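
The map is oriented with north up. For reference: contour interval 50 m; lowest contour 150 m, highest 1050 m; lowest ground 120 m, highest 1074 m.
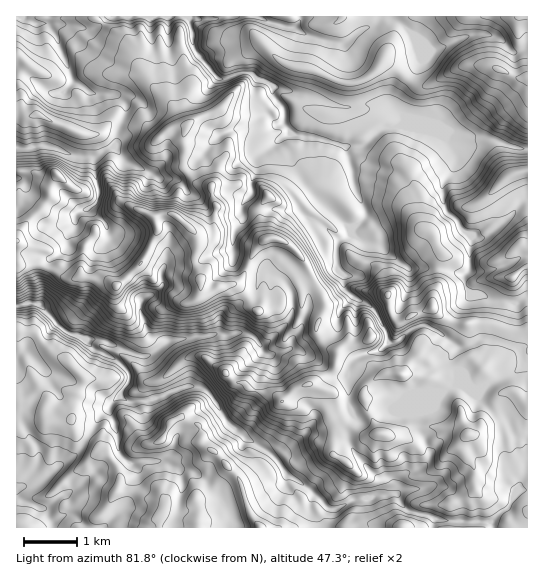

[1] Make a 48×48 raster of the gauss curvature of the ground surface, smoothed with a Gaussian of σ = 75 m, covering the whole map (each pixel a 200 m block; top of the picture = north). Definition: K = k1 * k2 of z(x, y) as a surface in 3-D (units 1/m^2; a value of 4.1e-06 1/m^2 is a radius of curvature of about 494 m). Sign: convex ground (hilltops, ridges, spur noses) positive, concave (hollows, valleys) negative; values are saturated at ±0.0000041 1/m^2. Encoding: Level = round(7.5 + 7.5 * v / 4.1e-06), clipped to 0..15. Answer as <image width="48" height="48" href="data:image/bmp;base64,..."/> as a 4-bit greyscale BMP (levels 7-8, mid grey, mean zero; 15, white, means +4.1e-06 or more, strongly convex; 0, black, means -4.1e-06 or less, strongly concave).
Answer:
<image width="48" height="48" href="data:image/bmp;base64,Qk32BAAAAAAAAHYAAAAoAAAAMAAAADAAAAABAAQAAAAAAIAEAAATCwAAEwsAABAAAAAAAAAAAAAAABEREQAiIiIAMzMzAERERABVVVUAZmZmAHd3dwCIiIgAmZmZAKqqqgC7u7sAzMzMAN3d3QDu7u4A////AJh3eHeHeIeHiHeIqWh3dJh3a9d6SWeYh4eIiHh4iHh3d3eHaIeHeoh3d2Rol4h2eHaHd4h4h3iGmHh3eHeHdld5d3l3poiHeIeIiIeJZ3mHiHiIh3iIiHd4eYaYd3d4iHiId3eId4iHd3d4d3l3d2imeHiJd3h4iHh3h4h3mXd4d4l3eXh3aIuFh3h3h3d3d3eHiHh2V3eIh3aHh2d3jIh4eXhoh3eIeIeHh3mViKpneKiId3iIeXZ3d3h3iHeIh4eHd1eHd3pnd2h5d3hnd3d6uHd3eKl3eHeXiHeKZpaXeImYh3d3d3eHl3d3d4l3d3eHiYd3t2ipZ3Rod4d3d3iFiIiIiHhnd4eHh3eldpiK+Kh4h+p3d3eHiIiIeoh3iHeHiHd6VndmYUd5NJZ4eXaneHh3dnh4h4d4h3eZSamIu4h7VneLiIh2d3d3d3d3h3eIh4ecNnaHl29YeKd4ZIh3ibZ4d3h3eId4iGeFZ6iFKAt3iJdpdod2eGeHd4iHiHiImneHZnd4fXhomXZ5eJdSmGeHeId3eIdYd9iHZXimZYmGaIl3VnZ/iKmHiHh3eJh3RpeIhleHdomYZWd5l4ePB2R4eId3d4yWeGeJpVl3d3h4t4Z3h3bHXZeVJKeId3SGd4h2gXdNqIll+Id3eSdyY3Weapd3lzv4ZpiEf8i6m2ZTd4eHiWrH+UeaeZiGZ4iYiWWfaaFnd2eXh3d3aGE2/0eJdleHiMZUnGV3NWR3m2Z1iHd2WsnkVYh2aIaJ9dQ1aYeIaomIV4jEeHh3e3hkdplTZ4h3dWeFiEmYh3eIZlimaZiIZ3p3lGd4mgiHh6aIiIiIiEeIeId4aXiXd1eYuIh3eJiHmLiHeGl4mkiIiJlGv7l3d3h3iJmIeZl4iWaHeHhHmWh3l3h5VnZ4eHd3d4mZZnd3dpaHeKY4iVbZZTeYVUaYd3l4d3eHSJh3dodod4SOh3dnp6l3aJZ3iIh3d3d3TId3d4iIefSMeql0qDh4n4aHd3iHd3d4Z3Z3iFd4hIBndYyGZ/WJB2h3iHd3eHd4eZh5iOZPp3V6pHiHZ1V4l3eHeId3d4h4iIiKpohmaYs2l3aHeHdpl3eIiId3iIh3iId3eGhWd3ZYWMiGd3mZh3iHh4iHiId3iIhlhneZiZmIh6loeJdneHh4d3d3d3d3iIh3d4hniXd2dmiJmIZod4eIiIeHd3d4h3d4enl1d3h3eIholHh3h4eIiIeIiId4h3d4eXiJh3iIh4dnd3l4eHiId3d3iHd4iHd3eIaal4h4iHeHdnrWeGd3d2Z3iHiImIh3d2eIZ3eId3eHh1rLhrV4iJmIh3h1iHd3eEeIdpiHd3eImaYwt4iHd3dodmd1eHiISHh4d4h3iHeHZn53aIiIiIiHh3iYi4mpd7d3eHd3h3d3eWd3aHeHd3iImHiIeIiHh3eHeId4iHh2iJh3mHd3d3d3iHeIZnd3Z3d3d4h5e0tPSKhpuHiHiHd3d3iId4iZeJiHd5pXsdTApVajaHh4iId3d3d3eZdXmA=="/>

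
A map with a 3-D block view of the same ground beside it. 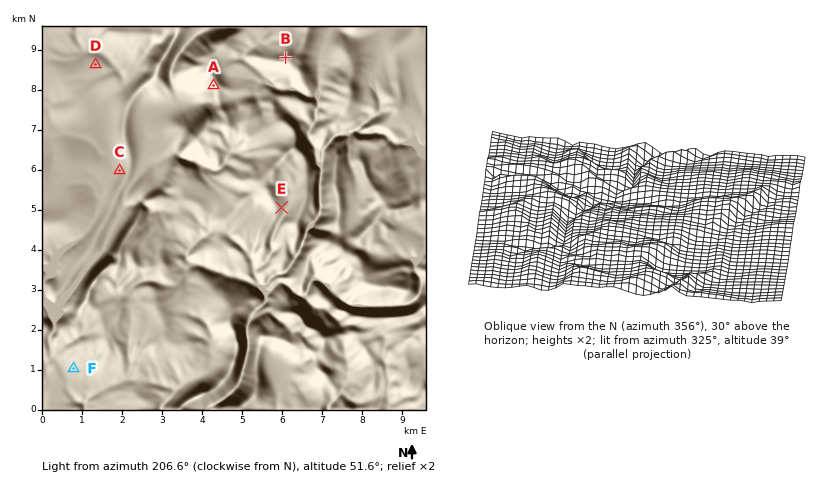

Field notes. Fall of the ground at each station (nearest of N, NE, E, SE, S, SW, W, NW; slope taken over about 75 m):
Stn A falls SW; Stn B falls NW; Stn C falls W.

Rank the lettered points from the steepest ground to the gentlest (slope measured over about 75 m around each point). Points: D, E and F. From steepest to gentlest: E F D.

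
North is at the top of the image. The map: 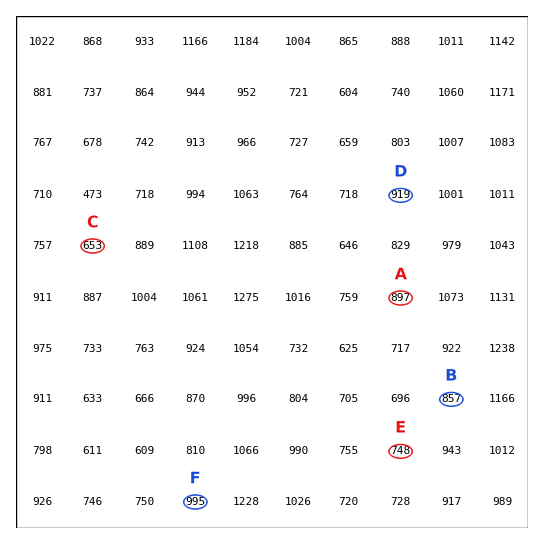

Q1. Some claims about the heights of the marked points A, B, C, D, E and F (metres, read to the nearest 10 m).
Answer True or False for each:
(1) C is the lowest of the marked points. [True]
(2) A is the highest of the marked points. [False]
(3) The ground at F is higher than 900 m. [True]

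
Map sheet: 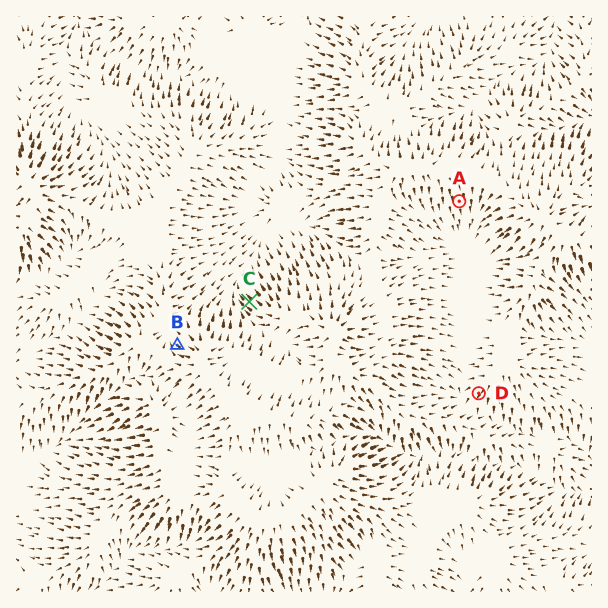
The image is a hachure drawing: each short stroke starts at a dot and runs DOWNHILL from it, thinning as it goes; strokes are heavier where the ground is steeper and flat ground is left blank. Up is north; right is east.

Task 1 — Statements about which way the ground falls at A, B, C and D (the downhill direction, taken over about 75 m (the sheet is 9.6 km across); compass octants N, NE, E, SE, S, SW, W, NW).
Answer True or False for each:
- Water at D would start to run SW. True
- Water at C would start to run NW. True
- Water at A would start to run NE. False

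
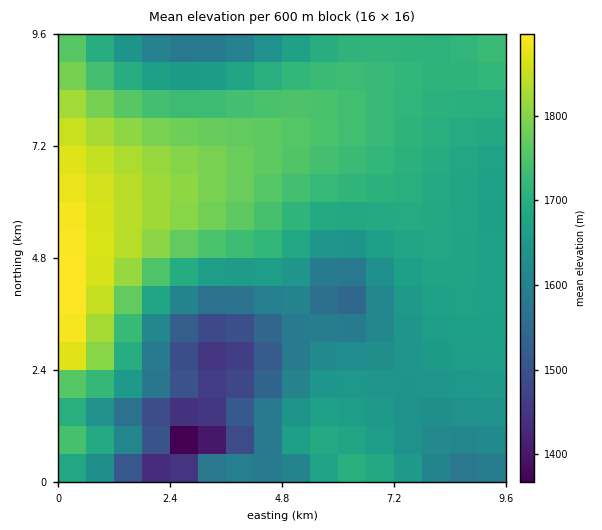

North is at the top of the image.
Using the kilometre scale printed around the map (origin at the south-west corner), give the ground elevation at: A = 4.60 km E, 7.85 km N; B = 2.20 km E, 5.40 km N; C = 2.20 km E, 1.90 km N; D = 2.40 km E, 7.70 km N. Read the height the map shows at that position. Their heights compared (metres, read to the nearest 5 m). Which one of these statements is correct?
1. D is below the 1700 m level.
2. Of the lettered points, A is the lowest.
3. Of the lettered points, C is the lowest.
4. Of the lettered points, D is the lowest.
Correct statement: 3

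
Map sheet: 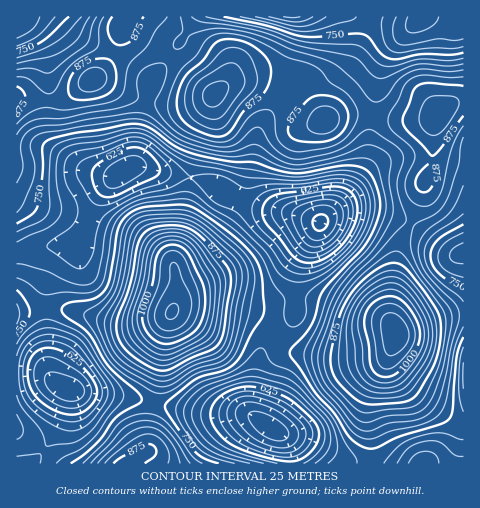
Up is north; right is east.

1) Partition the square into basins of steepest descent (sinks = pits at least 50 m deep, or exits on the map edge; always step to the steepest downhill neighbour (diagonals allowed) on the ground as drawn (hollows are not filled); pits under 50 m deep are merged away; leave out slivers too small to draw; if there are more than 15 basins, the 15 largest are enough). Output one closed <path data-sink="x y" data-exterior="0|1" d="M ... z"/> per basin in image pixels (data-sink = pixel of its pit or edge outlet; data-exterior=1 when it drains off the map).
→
<path data-sink="321 222" data-exterior="0" d="M123 24l-7 24-6 12-15 19 31 15 35 10 26 0 26-8-4 24-7 16-11 36-9 56-8 30 2 18 0 25-2 7 16-2 62 10 15 9 20 23 8 4 35 5 48-1 7-3 7-6 4-10-6-18 0-17 8-51 24-56 1-10 9-28 0-20 7 15 12 5 13 1 0-56-9 0-18 14-13 4-32 0-25-5-24 0-18 6-14-36-3-7-6-4-22-3-25 2-26 9-15 12-12-8-24-23-48-31z"/><path data-sink="120 173" data-exterior="0" d="M96 79l-7 2-27 19-46-1 0 213 46-3 58 14 14 0 31-6 7-5 4-11-2-43 8-30 9-56 11-36 7-16 4-24-26 8-26 0-35-10z"/><path data-sink="271 428" data-exterior="0" d="M190 306l-16 3-5 9-5 19-4 45-10 38-1 28-18 16 241-1 0-18-5-26 0-13 6-21 16-30 2-8-8 7-26 3-27 0-35-5-8-4-20-23-15-9z"/><path data-sink="69 390" data-exterior="0" d="M62 309l-21 0-25 4 0 150 114 1 19-16 1-28 10-38 4-45 6-22-27 7-23 1z"/><path data-sink="292 17" data-exterior="1" d="M370 16l-245 0-2 10 7 6 48 31 24 23 12 8 15-12 26-9 25-2 22 3 6 4 3 7 14 36 6-31 3-7 18-20 15-31z"/><path data-sink="423 463" data-exterior="1" d="M463 315l-26 3-28 10-13 6-7 21-16 30-5 14-1 20 4 15 1 30 92-1z"/><path data-sink="421 17" data-exterior="1" d="M463 16l-92 0-4 16-15 31-18 20-3 7-6 30 18-5 24 0 25 5 32 0 13-4 18-14 8-1z"/><path data-sink="463 252" data-exterior="1" d="M433 136l-1 21-9 28-1 10-6 16-16 32-4 14-6 45 0 17 7 14 40-15 27-4 0-155-18-3-7-4-4-6z"/><path data-sink="17 25" data-exterior="1" d="M124 16l-107 0-1 82 41 3 12-5 23-16 14-13 10-19 8-27z"/>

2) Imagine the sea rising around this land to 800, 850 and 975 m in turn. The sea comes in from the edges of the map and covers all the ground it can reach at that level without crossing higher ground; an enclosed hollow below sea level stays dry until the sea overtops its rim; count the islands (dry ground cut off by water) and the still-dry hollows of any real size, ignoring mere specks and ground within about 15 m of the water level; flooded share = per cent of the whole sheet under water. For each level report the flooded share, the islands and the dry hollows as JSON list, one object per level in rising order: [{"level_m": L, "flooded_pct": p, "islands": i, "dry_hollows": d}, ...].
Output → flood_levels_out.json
[{"level_m": 800, "flooded_pct": 54, "islands": 1, "dry_hollows": 0}, {"level_m": 850, "flooded_pct": 72, "islands": 3, "dry_hollows": 0}, {"level_m": 975, "flooded_pct": 95, "islands": 2, "dry_hollows": 0}]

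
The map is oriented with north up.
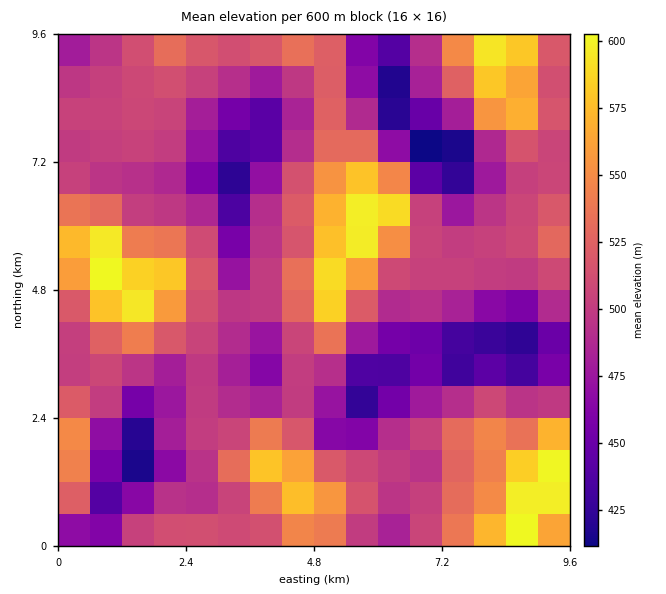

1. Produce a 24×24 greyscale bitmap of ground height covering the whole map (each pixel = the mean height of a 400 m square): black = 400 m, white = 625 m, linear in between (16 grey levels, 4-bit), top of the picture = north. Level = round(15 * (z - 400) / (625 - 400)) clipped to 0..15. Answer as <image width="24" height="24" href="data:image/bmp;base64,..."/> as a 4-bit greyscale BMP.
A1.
<image width="24" height="24" href="data:image/bmp;base64,Qk2WAQAAAAAAAHYAAAAoAAAAGAAAABgAAAABAAQAAAAAACABAAATCwAAEwsAABAAAAAAAAAAAAAAABEREQAiIiIAMzMzAERERABVVVUAZmZmAHd3dwCIiIgAmZmZAKqqqgC7u7sAzMzMAN3d3QDu7u4A////AFNXeIh3mqhlaJre2XM2d3d3m6h2aJm97KYjZmaKzLl3Z5it7bcxNWesy5h3Zoms7bcxJnebyGZnd5qqzbhBNnd4l0NFd4mYm4hjNndmd1MTVmiHd3h2RWZUZ2MSRDVkRXd3ZnZUV3UiNCIiJGeJh3dUV5dDMyEhJHm8uHdmaLplVUMyNYrd24dnett2Z2ZUZp3t3JZWetyXd3d2d73cq5ZGec3Jd3d3eL3ZiYU2eL3bl3d3iZqXd3QmeL3dplZ3iId2ZlIlebzdlDVneHZmZkIUaKvKURNnd2d3dlMiR4qXIAJnd3d3d2MzRohjEiWah3d3d2VDNohBJGnMp3d3d3dlV4hBNorMl2Z3iHd3d4cxNovbl1V3iYiImpZDR6zdtw=="/>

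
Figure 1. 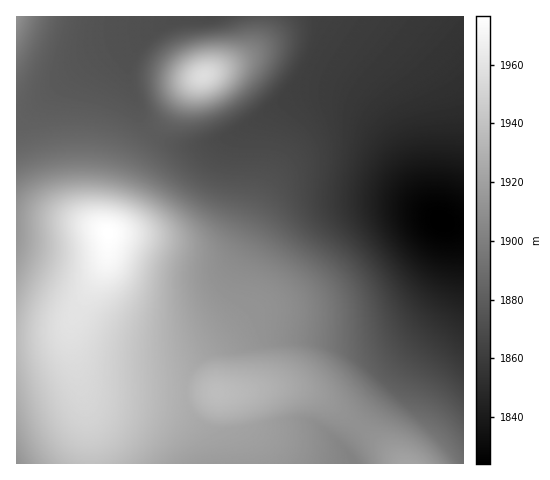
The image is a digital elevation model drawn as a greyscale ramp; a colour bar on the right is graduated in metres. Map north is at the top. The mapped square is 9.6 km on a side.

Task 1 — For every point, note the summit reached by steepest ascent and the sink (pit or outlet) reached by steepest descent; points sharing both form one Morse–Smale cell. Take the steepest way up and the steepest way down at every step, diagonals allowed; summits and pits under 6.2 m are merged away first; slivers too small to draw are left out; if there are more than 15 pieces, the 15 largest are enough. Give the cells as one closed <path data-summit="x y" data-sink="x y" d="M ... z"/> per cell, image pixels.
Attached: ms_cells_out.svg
<path data-summit="109 232" data-sink="441 221" d="M330 93l-24 0-13 3-55 36-31 12-17 3-12-1-18-8-7-5-5 5-11 15-10 23-8 31-11 25 0 20-2 10-26 43-9 22 0 14 6 28 5 14 5 4 15 5 18 1 65 0 3-17 7-12 48-38 13-7 15-1 58 11 29 0 31-7 21-12 13-12 9-13 10-20 4-21-1-17-18-23-23-46-19-32-17-17-11-7z"/><path data-summit="203 76" data-sink="441 221" d="M463 16l-201 0-3 20-6 12-19 15-39 17-16 17-25 36 19 11 15 3 13-1 17-5 20-9 55-36 13-3 24 0 14 3 24 13 17 17 13 19 33 66 13 11 19 3z"/><path data-summit="109 232" data-sink="213 17" d="M143 39l-30 9-19 10-60 50-18 9 1 222 35-2 14-6 40-69 2-10 0-20 7-15 12-41 10-23 16-20-13-17-12-35 2-22z"/><path data-summit="217 393" data-sink="441 221" d="M445 224l1 20-6 27-17 27-20 17-25 10-20 4-29 0-58-11-15 1-13 7-48 38-9 15-1 13 56 1 25-5 26 0 27 10 41 28 26-33 16-24 35-41 17-26 6-24 0-22-3-15-5-10z"/><path data-summit="407 463" data-sink="441 221" d="M446 222l-2 1 8 8 5 10 3 15 0 22-6 24-17 26-35 41-16 24-27 33 22 17 21 21 62-1 0-236z"/><path data-summit="217 393" data-sink="353 459" d="M292 388l-26 0-25 5-55 0-1 5 7 18 19 23 6 25 137 0 0-3-10-14 15-21-40-28z"/><path data-summit="109 232" data-sink="17 463" d="M71 323l-5 8-14 6-36 3 1 124 73-1-2-39-16-75z"/><path data-summit="203 76" data-sink="213 17" d="M260 16l-74 0-27 10-16 13-13 20-2 22 12 35 13 17 11-13 15-23 16-17 39-17 19-15 7-16z"/><path data-summit="109 232" data-sink="353 459" d="M80 376l8 48 2 40 127-1-6-24-19-23-7-23-83-1-15-5z"/><path data-summit="17 17" data-sink="213 17" d="M185 16l-168 0-1 100 13-4 46-40 24-18 14-6 27-8 19-14z"/><path data-summit="407 463" data-sink="353 459" d="M360 427l-16 20 11 17 46-1-20-20z"/>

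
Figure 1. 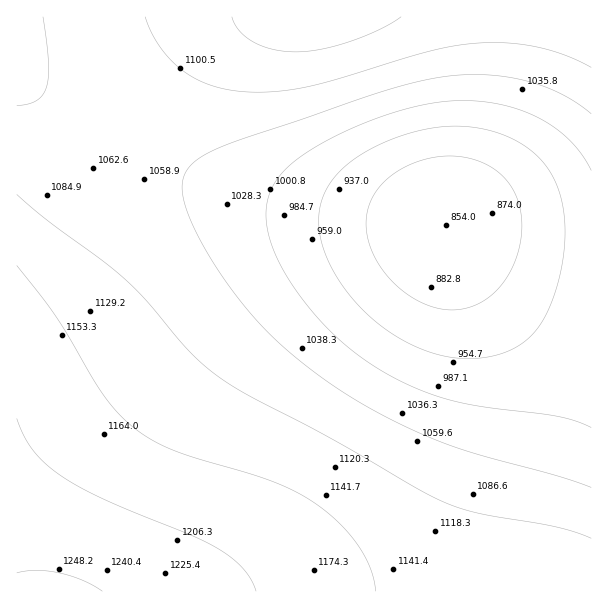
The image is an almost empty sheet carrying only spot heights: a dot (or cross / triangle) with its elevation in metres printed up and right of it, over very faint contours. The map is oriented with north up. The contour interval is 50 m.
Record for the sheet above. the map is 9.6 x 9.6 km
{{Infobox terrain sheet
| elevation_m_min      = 850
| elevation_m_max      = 1260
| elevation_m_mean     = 1070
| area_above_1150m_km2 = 16.5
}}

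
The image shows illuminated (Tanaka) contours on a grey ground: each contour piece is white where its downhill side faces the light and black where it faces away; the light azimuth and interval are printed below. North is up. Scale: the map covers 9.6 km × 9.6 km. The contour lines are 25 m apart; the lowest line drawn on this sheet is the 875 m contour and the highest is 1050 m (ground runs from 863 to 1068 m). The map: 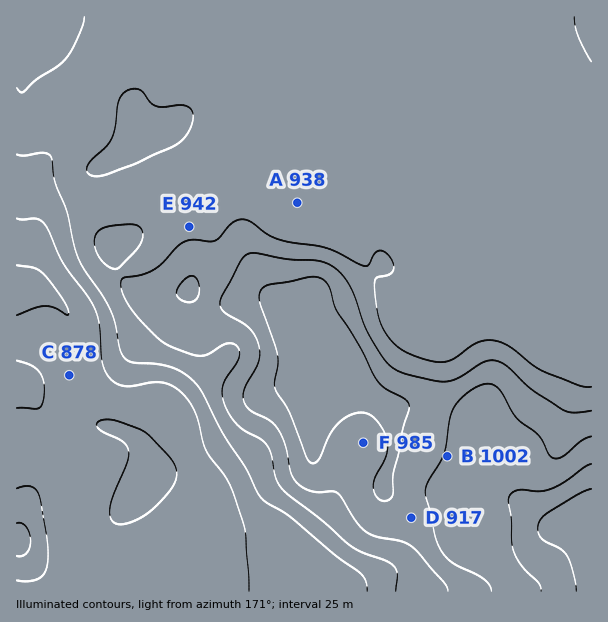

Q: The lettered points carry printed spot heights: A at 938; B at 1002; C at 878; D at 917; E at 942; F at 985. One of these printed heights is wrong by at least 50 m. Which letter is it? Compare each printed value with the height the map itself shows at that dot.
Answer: D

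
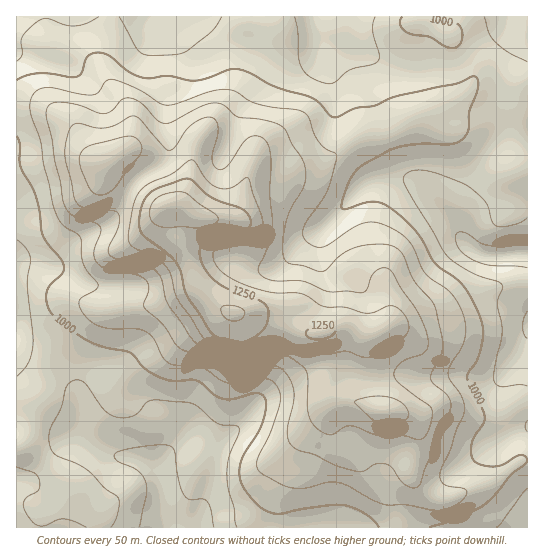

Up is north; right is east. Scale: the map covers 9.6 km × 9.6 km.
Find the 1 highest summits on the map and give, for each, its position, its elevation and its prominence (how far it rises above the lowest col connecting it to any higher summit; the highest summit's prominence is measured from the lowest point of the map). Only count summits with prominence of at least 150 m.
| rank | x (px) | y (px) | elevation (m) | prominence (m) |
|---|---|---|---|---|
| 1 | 167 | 206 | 1331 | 477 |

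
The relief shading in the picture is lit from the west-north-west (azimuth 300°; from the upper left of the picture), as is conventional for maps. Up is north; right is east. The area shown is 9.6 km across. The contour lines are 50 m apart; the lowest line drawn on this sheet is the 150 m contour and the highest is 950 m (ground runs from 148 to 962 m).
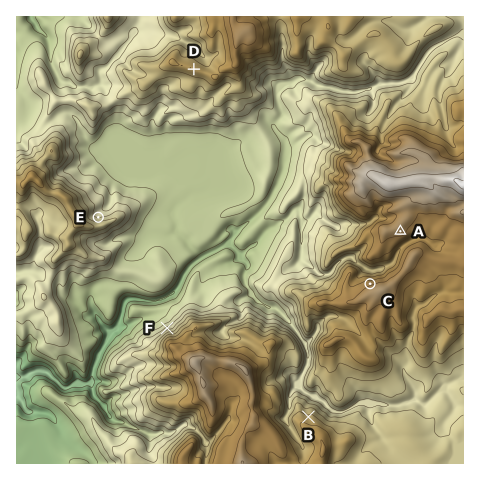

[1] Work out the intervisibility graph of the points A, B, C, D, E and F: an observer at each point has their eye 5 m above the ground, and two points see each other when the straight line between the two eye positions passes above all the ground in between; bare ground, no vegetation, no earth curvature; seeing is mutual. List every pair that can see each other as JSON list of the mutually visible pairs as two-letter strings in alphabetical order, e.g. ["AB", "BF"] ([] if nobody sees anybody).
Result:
["AC", "BD", "CD", "DE", "DF"]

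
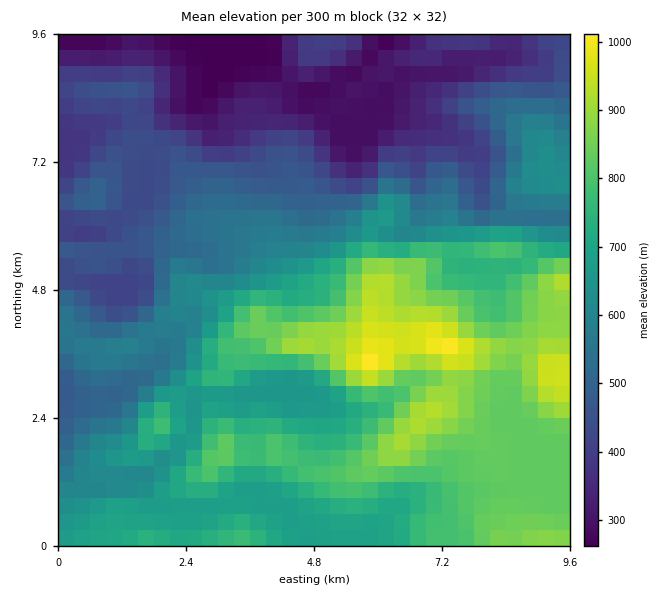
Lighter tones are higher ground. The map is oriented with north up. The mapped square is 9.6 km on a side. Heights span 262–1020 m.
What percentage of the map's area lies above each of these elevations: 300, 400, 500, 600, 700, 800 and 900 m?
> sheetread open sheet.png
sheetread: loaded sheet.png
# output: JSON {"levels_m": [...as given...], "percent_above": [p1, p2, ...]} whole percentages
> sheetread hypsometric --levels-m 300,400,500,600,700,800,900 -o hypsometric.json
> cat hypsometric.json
{"levels_m": [300, 400, 500, 600, 700, 800, 900], "percent_above": [94, 82, 66, 52, 37, 22, 6]}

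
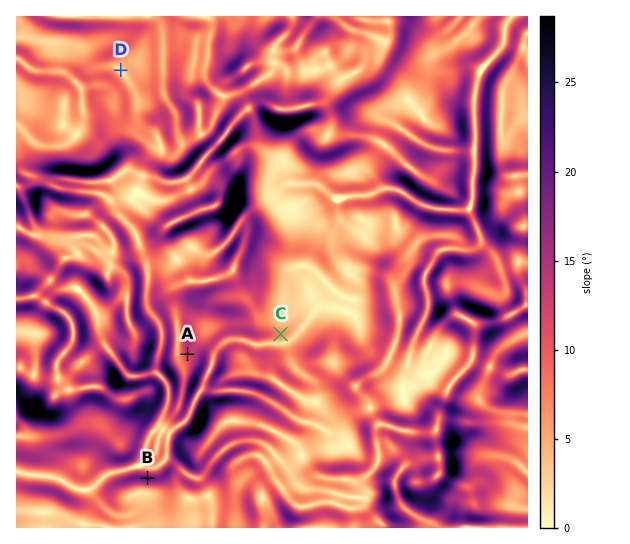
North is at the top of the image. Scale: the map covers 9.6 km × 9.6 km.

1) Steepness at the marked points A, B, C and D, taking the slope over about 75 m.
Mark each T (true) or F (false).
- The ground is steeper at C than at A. F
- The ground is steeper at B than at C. T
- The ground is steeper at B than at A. T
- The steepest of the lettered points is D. F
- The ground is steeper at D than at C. F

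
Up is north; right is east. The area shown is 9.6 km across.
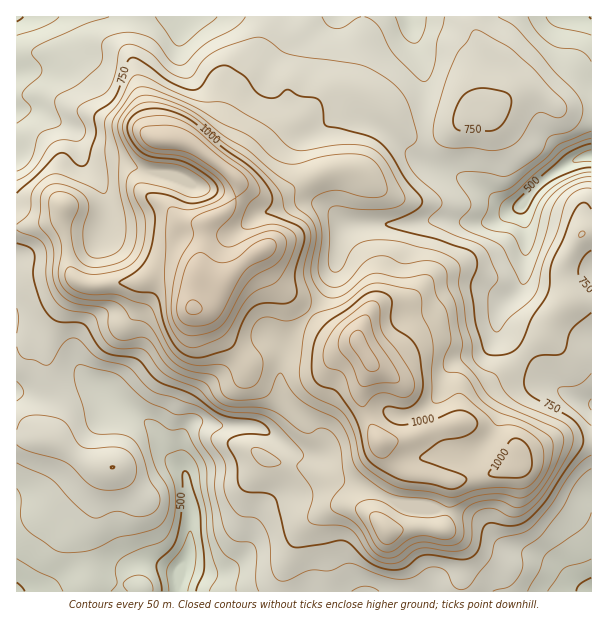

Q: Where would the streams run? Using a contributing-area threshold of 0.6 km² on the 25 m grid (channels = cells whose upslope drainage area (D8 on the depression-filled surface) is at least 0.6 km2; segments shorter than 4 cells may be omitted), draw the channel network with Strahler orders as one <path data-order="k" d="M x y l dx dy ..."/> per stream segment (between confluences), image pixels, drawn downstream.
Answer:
<path data-order="1" d="M35 591l-18 0"/><path data-order="1" d="M533 591l58 0"/><path data-order="1" d="M354 581l5 10 7 0"/><path data-order="3" d="M177 579l0 12"/><path data-order="3" d="M177 575l0 4"/><path data-order="1" d="M138 563l17 0"/><path data-order="2" d="M155 563l3 0 4 3 3 0 2 1 6 2 4 6"/><path data-order="1" d="M135 561l18 0 2 2"/><path data-order="1" d="M17 560l0 31"/><path data-order="1" d="M495 534l14 14 9 1 1 2 6 0 2 1 7 2 14 7 27 27 16 2"/><path data-order="1" d="M399 500l-3 0-1-2-8 0-15-7-3 0-6-3-6 0-1-2-11-1-1-2-23 0-13 8-3 0-2 1-7 0-2 2-9 1-10 6-20 20-1 3 0 9-2 1 0 5-1 1-2 6-3 3 0 2-19 19-41 0-9 9"/><path data-order="1" d="M591 495l0 95"/><path data-order="1" d="M17 494l0 7"/><path data-order="3" d="M183 468l2 3 0 5 1 1 0 8 2 1 0 11 1 1 0 9 2 2 0 34-2 2 0 7-3 5 0 3-1 3-8 7 0 5"/><path data-order="2" d="M317 455l-20 0-15-12-1 0-12-11-9-4"/><path data-order="1" d="M471 453l6-3 15-15 6-12 3-12 23-22 34 0 3 3 11 6 3 0 6 3 4 0 2 1 4 0 0 3"/><path data-order="1" d="M321 437l0 13-4 5"/><path data-order="3" d="M183 434l0 34"/><path data-order="3" d="M260 428l-5 0-1-2-38 0-1-1-6 0-2-2-13 0-11 11"/><path data-order="1" d="M188 425l-3 3-2 6"/><path data-order="1" d="M399 417l12-1 12-6 17-17 4-18 3-3 0-1 12-12 17 0 19-20 0-16 2-2 0-4 6-11 18-18 0-1"/><path data-order="2" d="M114 399l5 5 1 0 3 3 2 0 3 3 10 6 5 4 1 0 14 14 0 3 6 12 19 19"/><path data-order="1" d="M140 353l0 1-30 30 0 11 4 4"/><path data-order="2" d="M282 351l0 15-1 2 0 27 1 1 0 12-19 20-3 0"/><path data-order="1" d="M77 339l0 24 1 3 29 29 1 0 5 4 1 0"/><path data-order="1" d="M272 339l10 11"/><path data-order="1" d="M275 339l6 6 1 5"/><path data-order="1" d="M432 309l20-19 34 0 11 7 13 0 11-10"/><path data-order="2" d="M521 287l1-2 0-4 2-2 0-24 1-1 0-35-1-1 0-9 4-6 0-3 3-6"/><path data-order="1" d="M335 263l1-2 0-6 2-1 0-6 1-2 2-9 3-6 6-6"/><path data-order="1" d="M117 240l-12-12 0-4"/><path data-order="1" d="M104 228l0-3 1-1"/><path data-order="1" d="M242 227l15-12 3 0 6-3 15-2 1-1 3 0 6-3 5 0 1-2 24 0 3 2 18 18 6 0 2 1"/><path data-order="2" d="M350 225l7 0 2-1 60 0 1-2 9 0 2-1 64 0 9-8 6-3 8-1 0-2 13-13"/><path data-order="2" d="M105 224l0-5 2-1 0-18-2-2-1-9-3-3 0-1-15-15-3-6 0-5-2-3"/><path data-order="3" d="M533 191l12-12 1 0 5-5 9-4 7-6 9-5 8-1 1-2 6 0"/><path data-order="1" d="M174 171l-28 0-2-1-9-2-1-1-42 0-11-11"/><path data-order="2" d="M81 156l0-4-1-2 0-9-2-1 0-3-10-11-6-1-9-5-3-3-11-6-22 0"/><path data-order="1" d="M308 134l12-6 21-21 12 0 15 15 18 9 27 27 13 7 3 0 5 3 3 0 1 2 3 0 2 1 12 3 9 5 3 3 15 7 15 15 3 2 18 0 15-15"/><path data-order="1" d="M425 77l-2-15-1-2 0-3-2-1 0-3-1-2 0-3-3-6 0-4-2-2 0-4-1-2 0-6-2-1 0-6-1 0"/><path data-order="1" d="M267 71l3-8 47-46 22 0"/><path data-order="1" d="M41 66l-2 2-6 0-1 1-5 0-1 2-9 0 0 3"/><path data-order="1" d="M182 57l0-40"/><path data-order="1" d="M177 44l0-5 2-1 0-12 1-2 0-7 2 0"/><path data-order="1" d="M57 17l-40 0"/><path data-order="1" d="M198 17l-16 0"/><path data-order="1" d="M546 17l45 0"/>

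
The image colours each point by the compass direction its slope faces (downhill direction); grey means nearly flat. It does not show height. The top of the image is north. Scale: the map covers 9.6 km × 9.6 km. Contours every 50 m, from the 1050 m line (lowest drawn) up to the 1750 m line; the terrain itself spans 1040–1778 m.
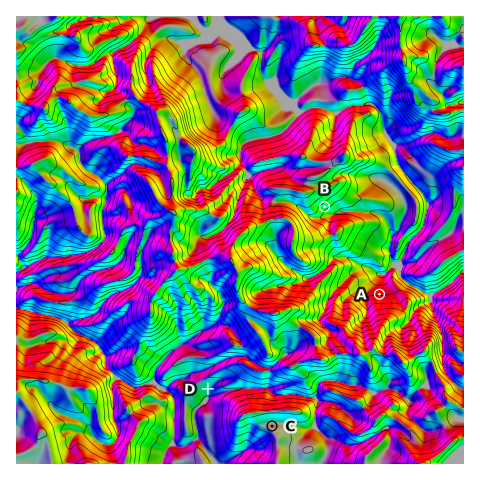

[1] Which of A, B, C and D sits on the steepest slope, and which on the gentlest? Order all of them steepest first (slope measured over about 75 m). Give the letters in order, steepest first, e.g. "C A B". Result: B A D C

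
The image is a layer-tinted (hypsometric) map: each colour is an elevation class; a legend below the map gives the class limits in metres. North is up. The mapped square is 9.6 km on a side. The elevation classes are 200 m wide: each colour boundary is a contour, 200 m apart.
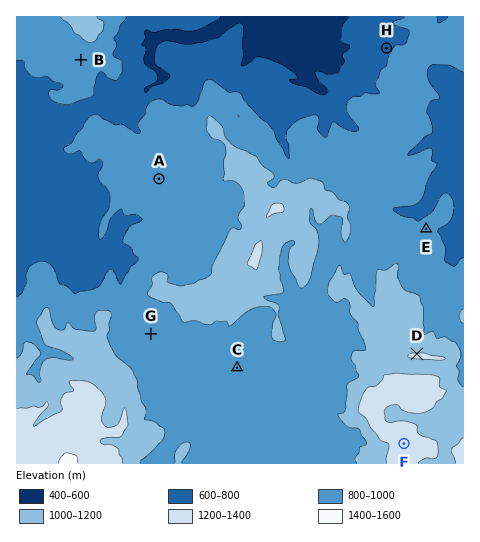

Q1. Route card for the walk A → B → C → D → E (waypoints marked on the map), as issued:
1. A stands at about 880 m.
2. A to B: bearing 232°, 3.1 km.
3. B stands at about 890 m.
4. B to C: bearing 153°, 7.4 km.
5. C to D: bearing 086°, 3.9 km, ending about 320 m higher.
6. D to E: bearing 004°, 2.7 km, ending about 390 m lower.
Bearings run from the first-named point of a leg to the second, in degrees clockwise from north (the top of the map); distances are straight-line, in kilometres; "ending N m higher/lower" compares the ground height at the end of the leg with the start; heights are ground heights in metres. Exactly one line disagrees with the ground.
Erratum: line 2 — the bearing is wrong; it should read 327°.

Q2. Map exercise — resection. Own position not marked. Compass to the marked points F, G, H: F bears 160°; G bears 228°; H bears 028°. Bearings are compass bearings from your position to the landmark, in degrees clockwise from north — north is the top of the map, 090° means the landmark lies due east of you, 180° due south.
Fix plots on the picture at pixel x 311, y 189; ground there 1070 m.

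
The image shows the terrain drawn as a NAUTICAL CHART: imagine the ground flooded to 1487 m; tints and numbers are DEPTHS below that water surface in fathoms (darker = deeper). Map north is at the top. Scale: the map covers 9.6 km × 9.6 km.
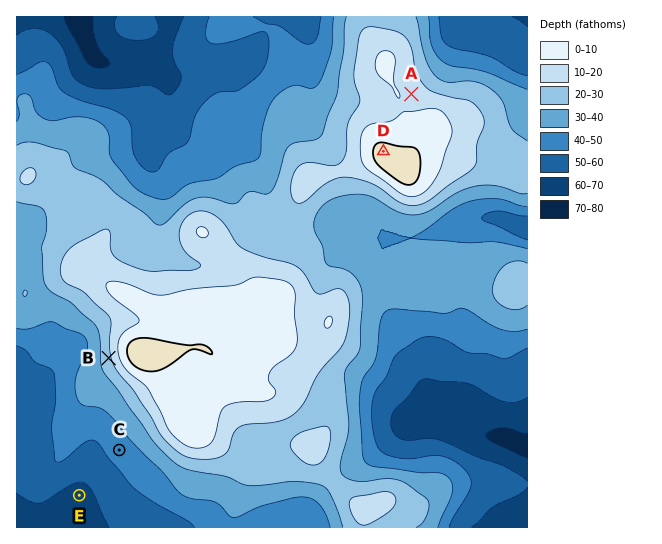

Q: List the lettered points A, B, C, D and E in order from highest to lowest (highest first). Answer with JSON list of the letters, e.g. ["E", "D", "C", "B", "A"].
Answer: ["D", "A", "B", "C", "E"]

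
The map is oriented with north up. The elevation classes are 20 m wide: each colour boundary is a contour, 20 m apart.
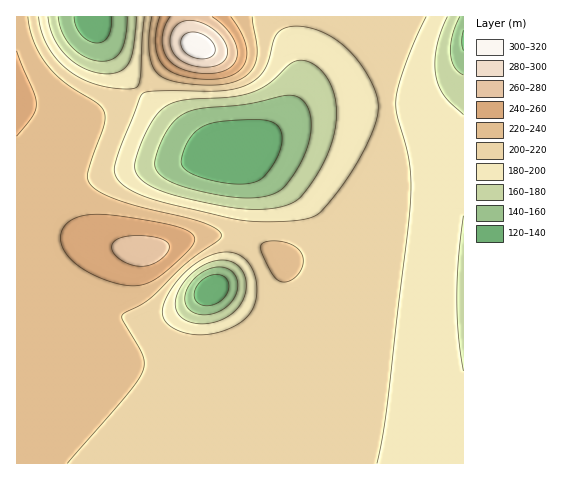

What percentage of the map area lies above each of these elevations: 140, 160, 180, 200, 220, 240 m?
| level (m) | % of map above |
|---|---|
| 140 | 97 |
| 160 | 91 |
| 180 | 85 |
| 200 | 63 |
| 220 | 26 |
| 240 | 6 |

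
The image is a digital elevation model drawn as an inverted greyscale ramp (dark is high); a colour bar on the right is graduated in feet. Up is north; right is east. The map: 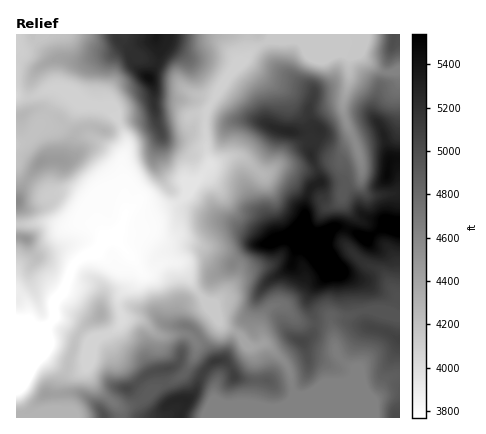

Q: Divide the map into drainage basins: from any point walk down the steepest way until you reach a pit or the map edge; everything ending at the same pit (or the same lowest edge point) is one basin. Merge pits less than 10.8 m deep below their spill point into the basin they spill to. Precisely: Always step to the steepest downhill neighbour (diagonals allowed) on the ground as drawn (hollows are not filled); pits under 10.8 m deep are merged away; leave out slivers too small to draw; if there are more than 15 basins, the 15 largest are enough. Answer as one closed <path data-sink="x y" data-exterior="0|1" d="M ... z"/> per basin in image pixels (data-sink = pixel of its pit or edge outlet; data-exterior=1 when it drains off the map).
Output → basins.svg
<path data-sink="16 376" data-exterior="1" d="M400 34l-367 0 6 12 16 14-9 3-10 7-7 18 0 22 13-1 16 8 15 15 1 6-5 14-5 8-20 0-6 4-13 18-9 20 0 216 384 0z"/><path data-sink="16 144" data-exterior="1" d="M42 109l-8 0-12 7-6 0 0 85 9-19 13-18 6-4 20 0 5-8 5-14-1-6-13-13z"/><path data-sink="16 96" data-exterior="1" d="M32 34l-16 0 0 82 6 0 8-6-1-22 7-18 10-7 9-3-16-14z"/>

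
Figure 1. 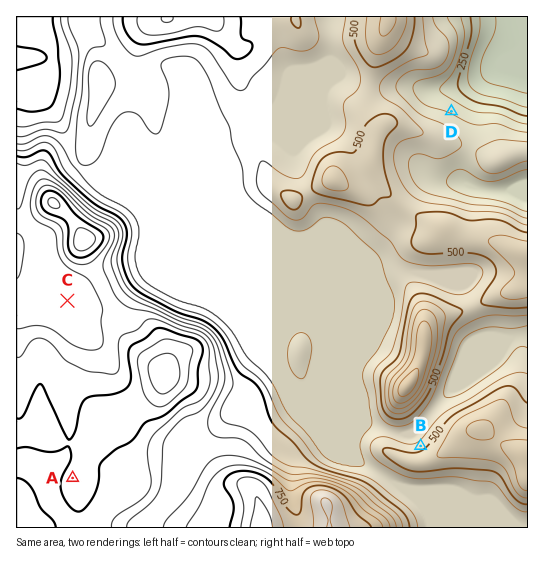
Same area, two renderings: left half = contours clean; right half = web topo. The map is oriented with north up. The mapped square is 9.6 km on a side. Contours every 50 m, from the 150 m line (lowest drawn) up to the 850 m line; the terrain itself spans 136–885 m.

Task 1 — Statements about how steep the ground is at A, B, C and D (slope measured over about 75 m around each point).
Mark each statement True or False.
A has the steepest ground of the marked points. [False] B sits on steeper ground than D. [True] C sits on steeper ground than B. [False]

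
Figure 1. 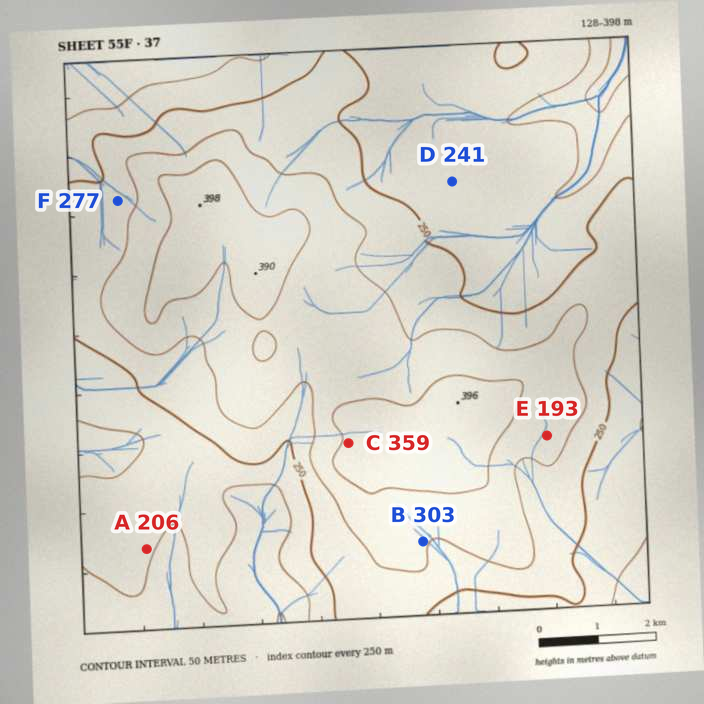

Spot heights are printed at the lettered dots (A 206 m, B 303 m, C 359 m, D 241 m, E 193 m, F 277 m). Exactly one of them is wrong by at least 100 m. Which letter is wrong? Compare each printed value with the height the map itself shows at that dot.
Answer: E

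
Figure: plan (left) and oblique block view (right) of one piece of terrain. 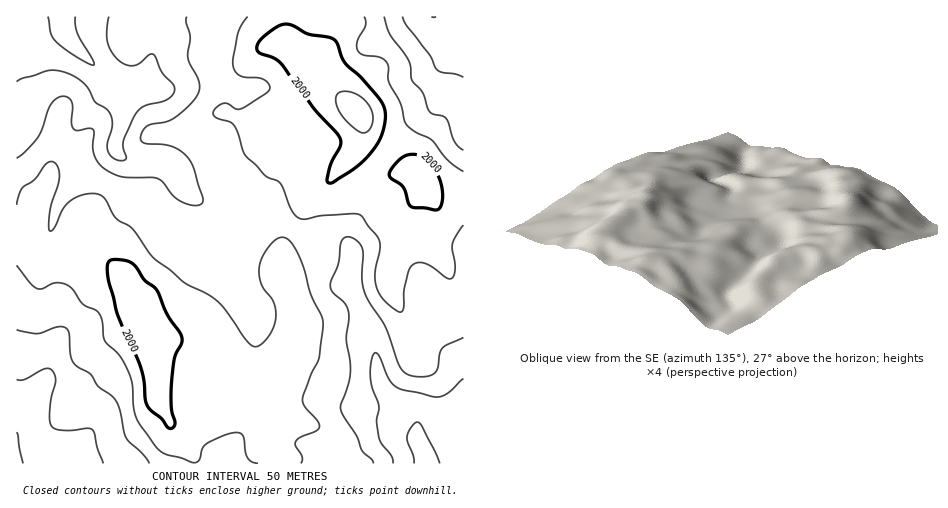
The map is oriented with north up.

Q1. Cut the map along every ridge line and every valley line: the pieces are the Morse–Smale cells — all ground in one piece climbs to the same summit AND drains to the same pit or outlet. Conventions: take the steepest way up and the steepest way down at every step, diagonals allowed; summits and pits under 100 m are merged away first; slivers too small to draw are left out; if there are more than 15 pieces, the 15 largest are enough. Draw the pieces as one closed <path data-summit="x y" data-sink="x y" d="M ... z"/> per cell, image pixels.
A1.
<path data-summit="357 112" data-sink="62 17" d="M341 16l-325 1 0 224 12-2 0 12 8 16 23-5 18-18 10-3 34 32 5 7 6 18 16 14 5 9 2 7-1 26 2 8 0 33 15 27 39 1 40-15 15 0 5-11 11-12 1-6-4-22 23-29-1-19-5-21-14-28 1-11 18-29 10-30 4-4 9-2 8-5 6-10 20-19 5-14 0-14-4-10-23-20-12-15 1-21 16-28z"/><path data-summit="357 112" data-sink="426 463" d="M412 171l-8 0-18 6-25 5-18 9-3 0-7-6-1-8-4 5-14 4-6 9-12 32-13 18-2 15 14 28 5 21 1 19-23 29 4 25-16 22 0 6 2 3-1 21 9 18 8 8 1 4 179-1 0-262-23-1-4-2-10-10-4-8z"/><path data-summit="357 112" data-sink="17 463" d="M27 239l-11 3 1 222 267-1 0-3-8-8-9-18 1-21-4-6-14 1-40 15-39-1-15-27 0-33-2-8 1-26-2-7-5-9-16-14-6-18-5-7-34-32-10 3-18 18-23 5-8-16z"/><path data-summit="357 112" data-sink="434 17" d="M463 16l-121 1-2 11-16 28-1 21 7 10 28 25 4 10 0 14-5 14-19 18-6 10 1 7 7 6 21-9 25-5 18-6 8 0 11 9 4 8 10 10 4 2 23 0z"/>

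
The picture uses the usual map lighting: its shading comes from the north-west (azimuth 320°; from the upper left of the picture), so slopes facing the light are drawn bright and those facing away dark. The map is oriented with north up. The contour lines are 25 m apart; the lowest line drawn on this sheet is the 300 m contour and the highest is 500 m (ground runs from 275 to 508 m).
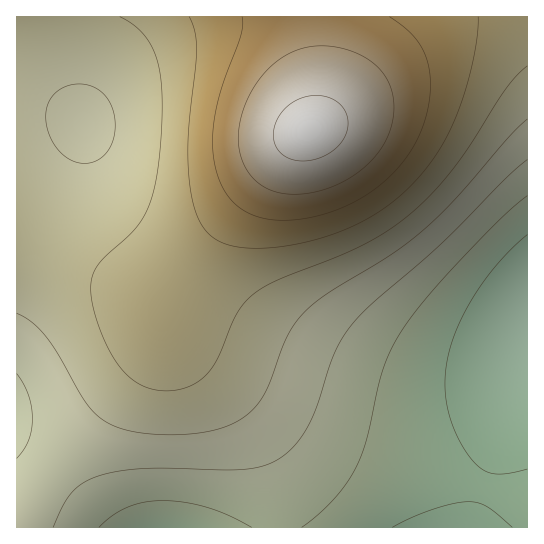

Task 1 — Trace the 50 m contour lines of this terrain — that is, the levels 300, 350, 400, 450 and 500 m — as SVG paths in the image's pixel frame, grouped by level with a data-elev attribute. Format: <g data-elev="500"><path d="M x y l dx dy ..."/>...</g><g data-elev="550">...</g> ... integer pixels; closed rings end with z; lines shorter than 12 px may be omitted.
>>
<g data-elev="300"><path d="M392 527l19-9 22-9 20-5 16-2 9 1 9 4 25 20"/><path d="M527 469l-18 4-14 1-10-3-10-7-12-16-10-22-6-21-2-22 1-18 5-19 6-19 10-20 13-20 14-19 16-18 17-15"/></g><g data-elev="350"><path d="M53 527l10-21 9-13 11-10 16-7 22-5 25-3 80 2 21-1 20-4 18-10 13-13 11-17 8-20 17-51 8-16 11-15 21-21 67-58 64-65 22-19"/><path d="M17 374l6 10 6 11 3 23-1 12-3 11-5 9-6 8"/></g><g data-elev="400"><path d="M120 17l13 7 10 10 8 12 6 15 4 17 1 20-2 57-6 34-8 23-13 19-27 24-9 11-5 13-1 16 3 16 7 20 8 19 9 15 9 10 10 8 10 5 12 2 14 1 12-3 12-5 9-8 12-17 20-47 8-10 11-10 22-12 58-22 28-13 26-16 24-18 19-19 18-21 18-25 35-55 12-14 10-10"/></g><g data-elev="450"><path d="M242 17l1 8-2 10-18 48-8 30-2 28 2 24 8 24 7 10 8 7 9 7 11 4 25 3 20-1 20-5 20-7 18-9 17-11 15-13 13-16 10-16 8-19 5-20 1-20-1-17-5-15-8-12-10-10-17-12"/></g><g data-elev="500"><path d="M298 161l12-1 13-4 12-7 8-10 5-10 0-11-5-10-8-7-14-5-16 1-15 7-11 12-5 14 1 15 9 10z"/></g>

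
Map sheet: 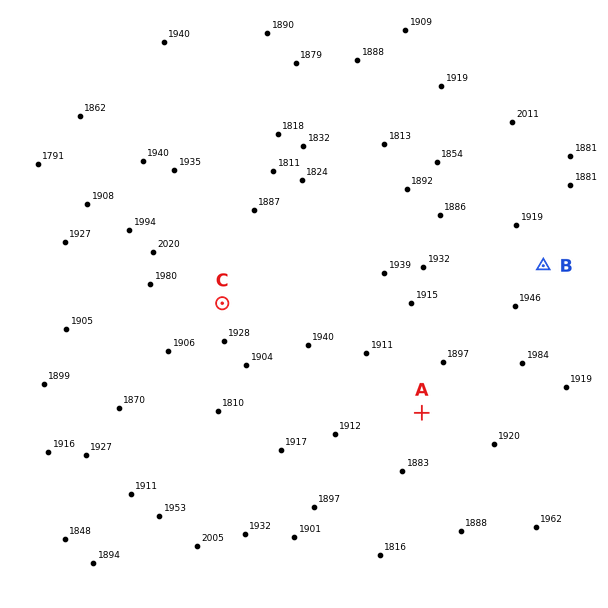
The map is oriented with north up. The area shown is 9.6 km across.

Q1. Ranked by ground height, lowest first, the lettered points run A B C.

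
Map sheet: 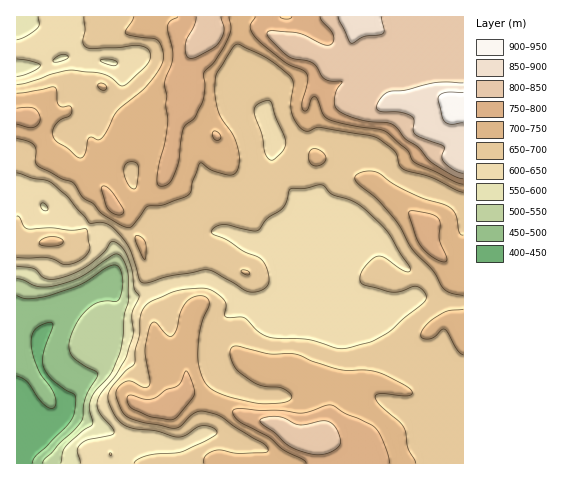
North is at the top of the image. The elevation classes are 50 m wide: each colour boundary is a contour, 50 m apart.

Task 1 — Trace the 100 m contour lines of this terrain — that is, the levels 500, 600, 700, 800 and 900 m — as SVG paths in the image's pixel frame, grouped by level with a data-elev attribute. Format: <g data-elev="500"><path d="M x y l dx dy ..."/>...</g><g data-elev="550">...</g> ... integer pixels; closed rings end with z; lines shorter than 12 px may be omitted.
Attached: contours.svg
<g data-elev="500"><path d="M17 295l11 4 24-4 29-11 24-15 7-4 6 1 4 8 0 13-4 13-2 2-14-1-10 4-11 11-9 16-3 12 2 11 11 9 14 7 1 5-11 21-5 24-36 38-2 4"/></g><g data-elev="600"><path d="M17 266l17 3 8 8 5 2 14-1 15-6 13-7 14-12 9-12 5 2 6 5 8 17 3 23 5 9-7 17 1 22-8 24-10 16-14 17-4 10 2 9 13 15 2 6-4 2-22 5-7 4-4 7 3 12"/><path d="M43 210l-2-3 1-4 4 1 2 5-1 2z"/><path d="M112 66l-12-5 2-2 6 0 9 3 0 3z"/><path d="M54 62l-1-2 7-5 4-1 4 2-3 4z"/><path d="M17 59l15 2 6 2 2 3-10 7-13 3"/><path d="M38 17l1 8-2 3-11 8-9 4"/></g><g data-elev="700"><path d="M416 463l-8-15-2-16-3-6-23-21-5-8 2-2 5-2 27 3 3-2 0-3-7-6-24-12-14-3-26 0-28-9-16-7-28 0-34-8-4 3-1 6 3 9 5 7 20 14 26 4 6 4 2 5-4 3-6 2-24 0-29-6-19-9-7-10-5-17 2-30 9-27-2-6-7-2-8 2-7 6-5 9-4 17-4 6-5-1-12-13-2 0-2 2-6 26 5 31-2 5-4 1-12-6-5 0-8 5-3 7 7 19 3 4 6 3 43 9 6-2 14-13 5-2 6 1 16 5 14 11 28 16 4 5-1 3-2 1-24 0-25-3-10 5-3 8"/><path d="M463 309l-15 2-9 4-12 10-6 10 2 4 8 0 4-3 6-6 4-1 12 21 6 5"/><path d="M245 274l4 1 1-2-2-2-6-1-1 2z"/><path d="M144 259l2-4 0-12-3-5-6-3-2 2 1 4z"/><path d="M41 245l16 1 5-2 1-3-6-4-10 0-8 5 0 2z"/><path d="M463 235l-2 0-2-4-4-18-8-7-23-7-16-7-15-9-17-11-12-1-6 2-3 3 0 4 3 3 19 16 18 21 16 28 22 23 10 17 8 5 12 2"/><path d="M132 188l-5-6-3-10 1-7 6-3 6 1 2 5-2 18-1 2z"/><path d="M315 166l8-2 3-6-4-6-8-3-5 3-1 6 3 5z"/><path d="M17 139l11 2 6 4 2 6-1 10 3 5 23 12 12 4 10 15 11 7 8 10 21 12 8 1 16-21 17-1 24-10 3-3 2-11 7-18 2 0 11 8 14 4 5 0 5-4 2-12-2-13-4-12-14-21-4-24 2-16 15-25 6-4 29 14 24 19 2 7-2 18 1 10 3 10 7 8 6 1 12-4 55 10 20 14 2 4 2 10 4 4 29 9 23 12 8 2"/><path d="M102 90l3 0 2-3-3-3-5-1-1 4z"/><path d="M134 17l-9 16 4 2 24 3 5 2 5 13-1 10-7 12-10 13-29 24-14 26-4 2-7-3-2 1-4 15-3 5-6-2-8-8-12-7-3-4 0-6 2-6 6-6 9-3 2-5-2-5-8 1-3-2-4-17-3-1-35 6"/></g><g data-elev="800"><path d="M311 454l16 0 7-3 5-5 2-5-2-7-4-7-4-4-9-2-23 4-15-7-8-2-10 1-6 2 2 5 12 8 13 13 10 5z"/><path d="M196 17l-1 8-9 18 0 11 2 3 2 1 6-1 14-7 8-7 6-12-3-14"/><path d="M320 17l2 4 11 13 0 7-3 4-7 0-18-10-10-2-24-2-3 1-1 3 21 21 25 7 4 4 5 10 4 3 16 2-5 8-2 8 0 8 4 5 9 5 14 4 30 4 6 5 8 10 14 9 12 14 20 13 11 4"/></g><g data-elev="900"><path d="M463 92l-18 1-5 2-2 4 4 18 3 5 6 2 12-1"/></g>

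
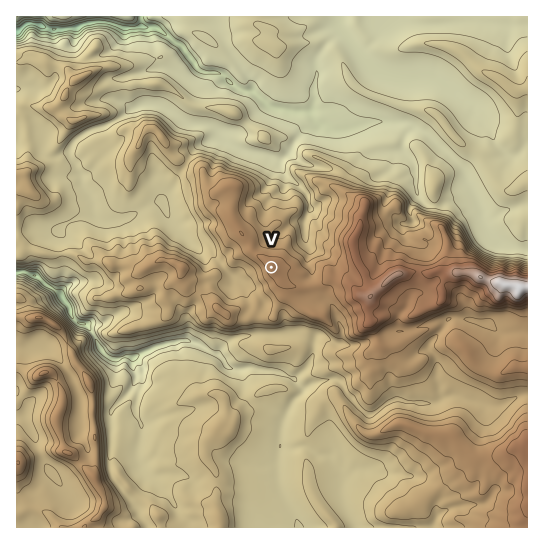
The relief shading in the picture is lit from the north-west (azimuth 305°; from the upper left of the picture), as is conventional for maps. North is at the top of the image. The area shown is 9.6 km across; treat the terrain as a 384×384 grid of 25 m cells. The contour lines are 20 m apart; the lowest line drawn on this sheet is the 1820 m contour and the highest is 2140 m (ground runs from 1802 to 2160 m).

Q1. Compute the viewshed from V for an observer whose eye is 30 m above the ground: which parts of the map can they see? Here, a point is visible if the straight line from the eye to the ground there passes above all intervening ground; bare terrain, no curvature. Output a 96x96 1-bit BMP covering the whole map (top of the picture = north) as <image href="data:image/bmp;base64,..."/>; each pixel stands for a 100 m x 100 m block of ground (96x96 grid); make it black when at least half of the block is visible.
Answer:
<image width="96" height="96" href="data:image/bmp;base64,Qk2+BAAAAAAAAD4AAAAoAAAAYAAAAGAAAAABAAEAAAAAAIAEAAATCwAAEwsAAAIAAAAAAAAA////AAAAAAAACP8fw//+H8AAD/wAAI4PB//+H+AAf/4AAA4+3//+P/4AI/8AAPx8z//+f//AAP8AAPz4///+///wAD8AAPn5///////4AD8AAPP///////wAAh8AAef/n/////gAARcAAc//D/////AAAR8AA9//B////+AAAM9AB/+AB////8AABO/AD///D////4AABPfAH///iH///4AADfrAMf//mH///wAAD/IA8f//8D///wAAH/4A4f//8D/5/gAAA/8Awf//8D///gAAAf8Aw////////HADwYEAw////////fwf4AABw9//////v///8AABw97/////v///8AAAw/7//////8PAwAAAw/7/B////4AAAAAAg///A//v/8AAAAAAg/T/x//n/sAAAAAAg/Af/////mAAAAAAg8AB/////2AAAAAAh8AA///8M8AAAAABB8AAP/wHgcAAAAAPD4AADgAD/+AAAACOH4AAAAAZ//AAAAAAHwAAAAAN/eAAAAAAPAAAADsccfAAAAAAOAAAAB/+AOAAAAAAeAAAAA44AAAAAAAAfAAAAAAAAAAAAAAAeAAAAAAAAwAAAAAA4A+AAAAAA4AAAAADwA/4APAAB8AAAAAPgAAMAf/Ax8AAAAD+AAAMA//Pz8AAAAA8AAAMB/+P/8AAAAD4AAAIj//f/8AAAAD4AAMA/////+AAAATgAAOB//////AAAATAAAGB//////gAAHAAAAMD/////8wAAGAAAAEB/////4YAAgAAAACB///974MAIAAAAABD/v/5/wAAAAAAAAAf7P/5/wAAAADAAAAf6X/h/wAAAABAAAAf4f/x/gAAAADgAAA/wf/x/gAAAADwAAA/gf/z/wAAAAD//AA/Af/z/wAAAAD//8B+Af/z/wAAAAD////8Af/z/4AAAAD////8A////4AAAAD////4EO+//4AAAAD////wAOYJ/8AAAAD////wD/IJ/4AAAAD////gD/kB/wAAAAA////gA/wB+AAAAAA//5fgAPwD4AAAAAD//5/gAAAHgAAAAAD//4/gAAAcAAAAAAA//w/AAAAQAAAAAAA/9wfAAAAAAAAAAAA//gfAAAABAAAAAAA/zgPQAAHiAAAAAAA5zAP4AAfwAAAAAAA4wAH4AA/4AAAAAAA44AHQAA/4AAAAAABwcADwABwMAAAAAABweAAAADAeAAAAAADwngAAAHAeAAAAAAD+BwAAAPAPAAAAAADyAAAAABA/wAAAAABAgAAAABB/+AAAAAAA8AAAAAH//gAAAAAAfAAAAAP//+AAAAAAfAAAAB///4AAAAAAPgAAAD///wAAAAAAHgAAAH///gAAAAAAByAAAP///gcAB4AAAPAAAP///B/wHgAAAAAAB////D///AAAAAAAD///+H//+AAAAAAAH///+P//8AAAAAAAH///8f//gAAAAAAAP/+D4f/AAAAAAAAAf//+M/+AAAAAAAAAf//v///AAAAAAAAA//4H///gAAAAAAAA//wH///4AAA="/>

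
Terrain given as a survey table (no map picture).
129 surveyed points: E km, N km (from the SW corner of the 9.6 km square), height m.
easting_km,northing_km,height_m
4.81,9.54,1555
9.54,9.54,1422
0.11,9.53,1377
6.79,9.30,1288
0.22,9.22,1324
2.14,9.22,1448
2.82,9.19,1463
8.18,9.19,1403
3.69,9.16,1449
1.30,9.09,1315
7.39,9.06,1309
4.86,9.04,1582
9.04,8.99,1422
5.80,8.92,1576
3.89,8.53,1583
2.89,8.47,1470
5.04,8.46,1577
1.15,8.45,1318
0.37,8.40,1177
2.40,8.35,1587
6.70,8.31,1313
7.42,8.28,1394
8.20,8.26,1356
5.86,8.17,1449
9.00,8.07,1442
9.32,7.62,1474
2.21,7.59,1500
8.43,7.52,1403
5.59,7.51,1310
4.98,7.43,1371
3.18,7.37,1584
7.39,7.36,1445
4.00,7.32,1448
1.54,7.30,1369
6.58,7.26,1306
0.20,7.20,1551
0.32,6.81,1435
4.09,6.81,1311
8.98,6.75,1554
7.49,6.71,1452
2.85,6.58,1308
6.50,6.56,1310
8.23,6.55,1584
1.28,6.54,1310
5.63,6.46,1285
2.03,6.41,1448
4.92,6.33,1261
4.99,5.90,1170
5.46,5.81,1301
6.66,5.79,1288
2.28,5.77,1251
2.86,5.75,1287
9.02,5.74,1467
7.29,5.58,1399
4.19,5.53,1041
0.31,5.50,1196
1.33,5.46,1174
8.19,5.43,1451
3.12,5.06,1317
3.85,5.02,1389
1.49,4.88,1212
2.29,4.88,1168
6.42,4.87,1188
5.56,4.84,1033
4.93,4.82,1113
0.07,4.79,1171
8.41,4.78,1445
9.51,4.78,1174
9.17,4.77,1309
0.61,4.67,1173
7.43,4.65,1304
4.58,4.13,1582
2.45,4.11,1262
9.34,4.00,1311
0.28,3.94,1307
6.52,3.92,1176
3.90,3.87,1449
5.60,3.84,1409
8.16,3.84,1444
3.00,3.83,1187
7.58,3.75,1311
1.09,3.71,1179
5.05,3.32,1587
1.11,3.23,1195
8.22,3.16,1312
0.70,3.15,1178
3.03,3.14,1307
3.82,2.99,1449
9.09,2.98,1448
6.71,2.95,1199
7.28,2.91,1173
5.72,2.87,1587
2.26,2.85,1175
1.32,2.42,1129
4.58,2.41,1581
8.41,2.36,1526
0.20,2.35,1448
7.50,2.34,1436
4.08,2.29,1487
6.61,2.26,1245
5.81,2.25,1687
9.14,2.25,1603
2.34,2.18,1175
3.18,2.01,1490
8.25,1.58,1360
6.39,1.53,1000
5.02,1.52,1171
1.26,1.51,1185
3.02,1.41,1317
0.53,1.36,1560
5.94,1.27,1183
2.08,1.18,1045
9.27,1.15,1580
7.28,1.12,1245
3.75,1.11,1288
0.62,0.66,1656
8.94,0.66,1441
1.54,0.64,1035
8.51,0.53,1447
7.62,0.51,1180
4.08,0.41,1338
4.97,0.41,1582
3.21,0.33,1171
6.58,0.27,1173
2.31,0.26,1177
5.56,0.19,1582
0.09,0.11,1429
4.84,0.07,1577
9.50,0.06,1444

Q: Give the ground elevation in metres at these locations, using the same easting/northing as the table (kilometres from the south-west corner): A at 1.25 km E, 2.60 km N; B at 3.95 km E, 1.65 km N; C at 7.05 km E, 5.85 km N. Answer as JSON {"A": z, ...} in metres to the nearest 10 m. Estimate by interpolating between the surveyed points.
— {"A": 1170, "B": 1440, "C": 1310}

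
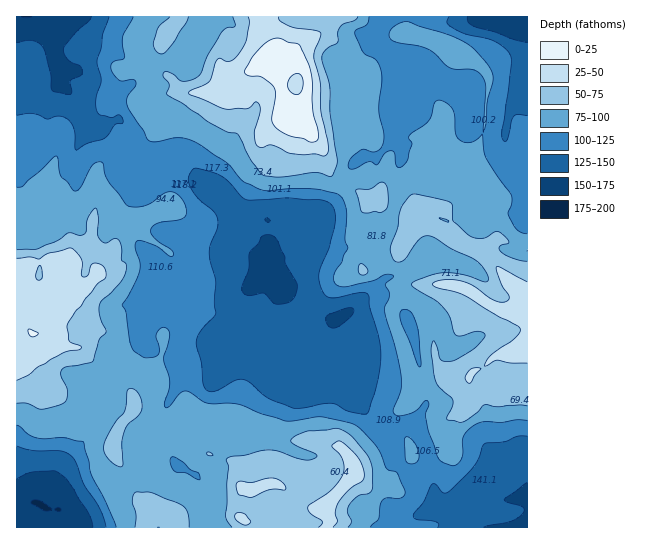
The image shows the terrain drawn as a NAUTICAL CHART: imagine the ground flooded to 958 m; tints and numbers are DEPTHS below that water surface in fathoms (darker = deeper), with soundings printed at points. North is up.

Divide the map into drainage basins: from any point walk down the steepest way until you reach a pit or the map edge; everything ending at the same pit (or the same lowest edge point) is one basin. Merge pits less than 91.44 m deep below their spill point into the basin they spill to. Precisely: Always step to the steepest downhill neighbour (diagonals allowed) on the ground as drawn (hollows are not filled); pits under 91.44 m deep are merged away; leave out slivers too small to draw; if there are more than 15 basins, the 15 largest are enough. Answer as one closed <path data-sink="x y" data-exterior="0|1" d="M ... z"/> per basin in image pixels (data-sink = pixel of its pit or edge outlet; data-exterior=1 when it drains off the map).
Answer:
<path data-sink="26 17" data-exterior="1" d="M325 16l-309 1 0 354 9-2 7-7 3-10 8 13 8 26 31 17 7 0 7-10 0-12 6-19 21 12 9 15 3 12-3 7-11 10-8 19-1 9 20 27 7 20 17 16-9 8-1 6 181 0 4-9-4-8 0-6 21-24 5-9 17 15 15 0 27-30-1-11-10-19-1-16 11-10 3-14 11 0 26-10 15 2 8-8 8-3 11-11 22-4 1 16-4 18 6 4 10 0 0-140-13-3-16-9-9 4-7 9-24-7-15-10 5-8 2-6-4-10-5-4-27 0-6 9-18-3-10-8-4-9-12 0-28-16-6-6-7-16-3-13-8-8-4-11-6-7 2-5 0-13 3-8 0-16-3-8-6-6-12-6 14-12 10-5 12-11z"/><path data-sink="527 27" data-exterior="1" d="M527 16l-201 0-3 13-12 11-10 5-14 12 12 6 6 6 3 8 0 16-3 8 0 13-2 5 6 7 4 11 8 8 3 13 7 16 6 6 28 16 12 0 4 9 10 8 18 3 6-9 27 0 5 4 4 10-2 6-5 8 15 10 24 7 7-9 9-4 16 9 12 3z"/><path data-sink="527 527" data-exterior="1" d="M515 353l-22 4-11 11-8 3-8 8-15-2-26 10-11 0-3 14-11 10 1 16 10 19 1 11-27 30-15 0-17-15-5 9-21 24 0 6 4 8-3 8 199 1 1-135-16-6 4-18z"/><path data-sink="45 507" data-exterior="0" d="M35 352l-3 10-7 7-9 4 0 154 129 1 2-6 9-8-17-16-7-20-20-27 5-20 4-8 11-10 3-7 0-5-6-12-7-10-20-12-6 19 0 12-7 10-7 0-31-17-8-26z"/>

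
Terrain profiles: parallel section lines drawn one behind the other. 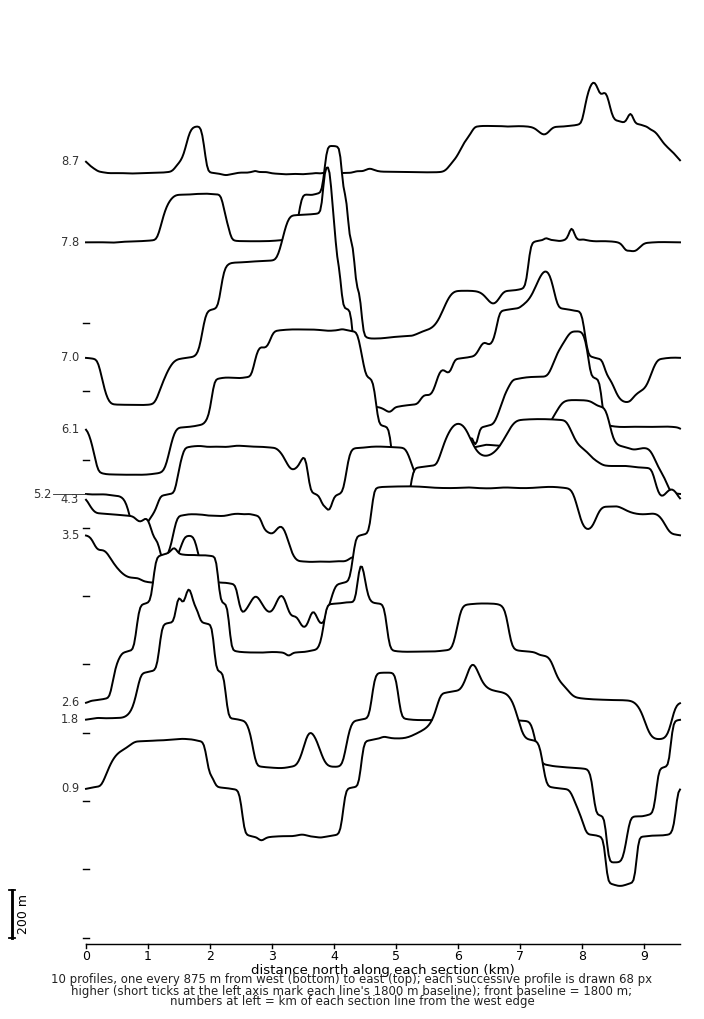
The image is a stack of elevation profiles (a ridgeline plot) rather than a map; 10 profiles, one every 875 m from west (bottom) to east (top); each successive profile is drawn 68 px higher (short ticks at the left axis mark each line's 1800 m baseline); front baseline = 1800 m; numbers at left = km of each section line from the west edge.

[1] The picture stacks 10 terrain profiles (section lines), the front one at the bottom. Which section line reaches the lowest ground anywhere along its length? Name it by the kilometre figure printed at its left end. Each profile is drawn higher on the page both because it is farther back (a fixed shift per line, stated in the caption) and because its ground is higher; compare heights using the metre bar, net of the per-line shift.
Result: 1.8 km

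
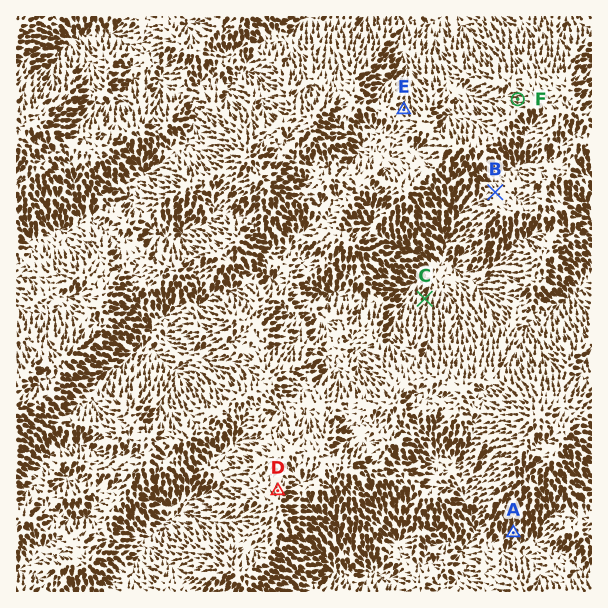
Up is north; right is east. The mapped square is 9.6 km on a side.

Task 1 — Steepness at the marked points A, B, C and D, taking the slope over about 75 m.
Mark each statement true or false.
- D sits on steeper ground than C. false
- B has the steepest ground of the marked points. false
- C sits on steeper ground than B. true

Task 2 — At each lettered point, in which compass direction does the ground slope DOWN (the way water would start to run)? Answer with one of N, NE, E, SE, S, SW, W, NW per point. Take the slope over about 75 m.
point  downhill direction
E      N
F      W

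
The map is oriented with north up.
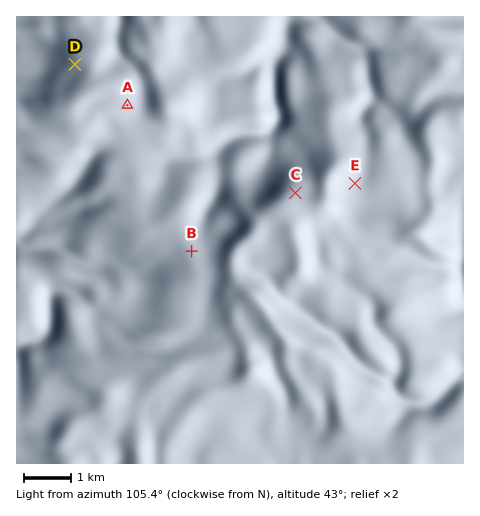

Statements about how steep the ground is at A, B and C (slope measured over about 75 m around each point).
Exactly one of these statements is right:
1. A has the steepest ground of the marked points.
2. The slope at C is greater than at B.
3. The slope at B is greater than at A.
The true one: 2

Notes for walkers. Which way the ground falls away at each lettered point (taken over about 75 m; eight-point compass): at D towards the W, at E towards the E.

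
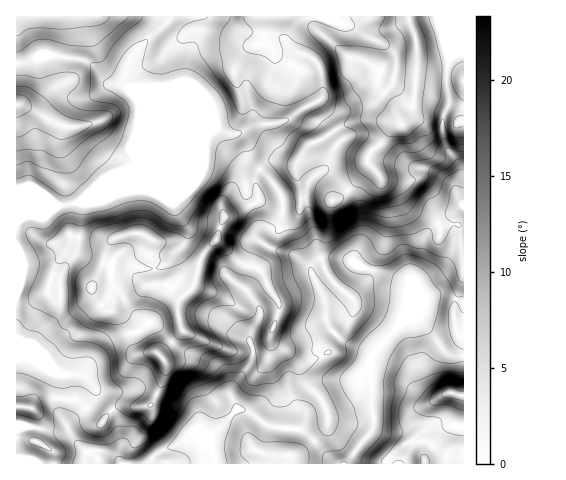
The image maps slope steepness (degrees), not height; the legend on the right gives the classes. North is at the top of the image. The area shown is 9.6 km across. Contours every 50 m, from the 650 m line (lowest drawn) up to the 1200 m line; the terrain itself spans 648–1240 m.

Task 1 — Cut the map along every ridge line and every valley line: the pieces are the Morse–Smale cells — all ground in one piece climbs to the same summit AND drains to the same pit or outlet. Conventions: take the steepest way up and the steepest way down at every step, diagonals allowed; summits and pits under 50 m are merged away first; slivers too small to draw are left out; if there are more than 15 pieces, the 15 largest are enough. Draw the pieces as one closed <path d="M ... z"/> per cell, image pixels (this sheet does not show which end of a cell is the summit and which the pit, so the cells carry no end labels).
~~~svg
<path d="M463 16l-292 0-1 3-34 31-10 19 0 16 9 11 5 9-2 22-6 20 2 15 80-33 4 0 11 5 10 0 3 3 5 8 4 16 16 14 11 15 5 12-1 14-4 9-8 5-7 6-1 7 11 6 24 7 13 11 15 34 0 15 3 6-3-2-14 5-10 0-27-11-12 0-13 23 4 11-1 13-19 25-2 10 6 13 13 4 17 13 35 4 35 34 9-1 27-35-1-71 27-33 19-6 29 35 5 3 12-1z"/><path d="M218 129l-4 0-80 33-8 8-22 9-25 23 3 1-3 36-5 17-10 13-4 8 0 28-2 8-25 32-17 8 1 6 14 0 31 15 19 0 28-32 15-8 13-2 10-8 6-1 26 25 21 9 18 10 9 14 3 14 3-9 19-25 1-13-4-11 13-23 12 0 27 11 25-4-1-20-15-34-13-11-24-7-11-6 1-7 7-6 8-5 4-9 1-14-5-12-11-15-16-14-4-16-5-8-3-3-10 0z"/><path d="M52 54l-36 9 1 159 7-5 10-1 21-10 26-4 23-23 22-9 8-8-2-15 4-10 4-19 0-13-5-9-13-11-13-1-4-3-7-11-10-8z"/><path d="M418 318l-19 6-27 33 1 71-26 36 117-1 0-107-12 0-5-3z"/><path d="M153 323l-6 1-10 8-13 2-15 8-28 33 4 1 13 14 31 2 15-3 45 19 9 10 2 14 6 14 4 4 1-15 26-25-7-15-3-14-9-14-18-10-21-9z"/><path d="M82 203l-27 3-21 10-10 1-8 6 1 129 16-7 25-32 2-8 0-28 17-26z"/><path d="M169 16l-152 0-1 46 8 1 25-9 32 5 10 5 18 20 13 1 4 3-2-14 6-15 8-11 32-29z"/><path d="M27 358l-11 2 0 103 68 1 2-12-13-13-6-14 25-25 3-8-2-7-12-11-19 0z"/><path d="M96 388l4 10 13 13 5 8 3 19-2 21 3 5 26 0 9-10 25-12 12-8 9 11 4 2-8-19-1-10-9-10-45-19-41 3z"/><path d="M242 409l-5 0-26 26-1 12 6 17 121-1-35-33-35-4z"/><path d="M96 390l-4 10-22 21-3 6 6 12 13 13-1 12 35 0-1-12 2-5 0-9-2-15-6-12-13-13z"/><path d="M195 434l-13 8-22 9-11 12 66 1 1-5-4-7-9-7z"/>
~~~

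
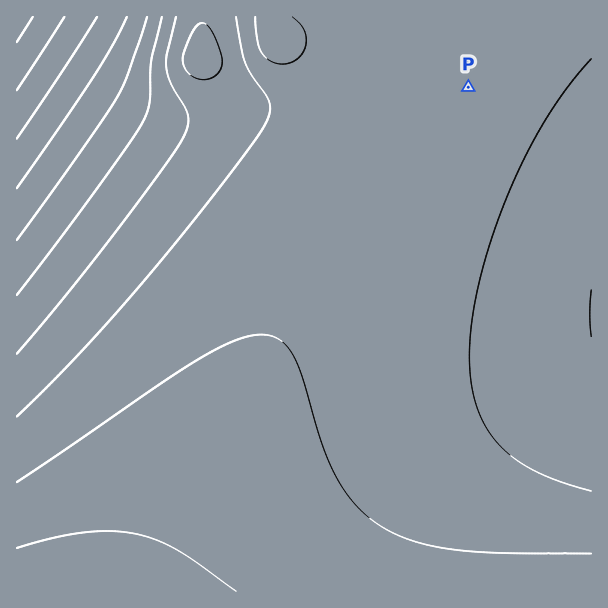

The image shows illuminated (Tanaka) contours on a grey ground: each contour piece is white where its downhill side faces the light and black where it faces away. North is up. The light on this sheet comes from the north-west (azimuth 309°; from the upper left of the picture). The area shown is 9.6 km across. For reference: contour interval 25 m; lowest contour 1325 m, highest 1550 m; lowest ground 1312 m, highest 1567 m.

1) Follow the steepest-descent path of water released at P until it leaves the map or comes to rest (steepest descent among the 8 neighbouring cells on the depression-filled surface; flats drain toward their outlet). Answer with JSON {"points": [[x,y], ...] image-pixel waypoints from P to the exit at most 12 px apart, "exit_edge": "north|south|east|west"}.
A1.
{"points": [[468, 87], [480, 99], [492, 111], [504, 123], [516, 135], [528, 147], [540, 159], [552, 171], [564, 183], [576, 195], [588, 203], [591, 203]], "exit_edge": "east"}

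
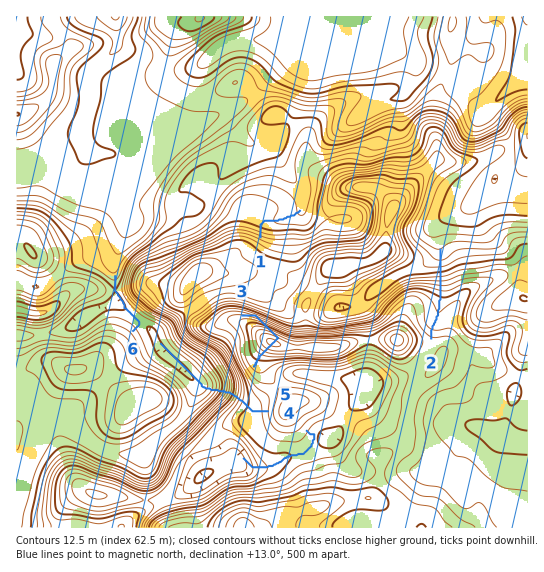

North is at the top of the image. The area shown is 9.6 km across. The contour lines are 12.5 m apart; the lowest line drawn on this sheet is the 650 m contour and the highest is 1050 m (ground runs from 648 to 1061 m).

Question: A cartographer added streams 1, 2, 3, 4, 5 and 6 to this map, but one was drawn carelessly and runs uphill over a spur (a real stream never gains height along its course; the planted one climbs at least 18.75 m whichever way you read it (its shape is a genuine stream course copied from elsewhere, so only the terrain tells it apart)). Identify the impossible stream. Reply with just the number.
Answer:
3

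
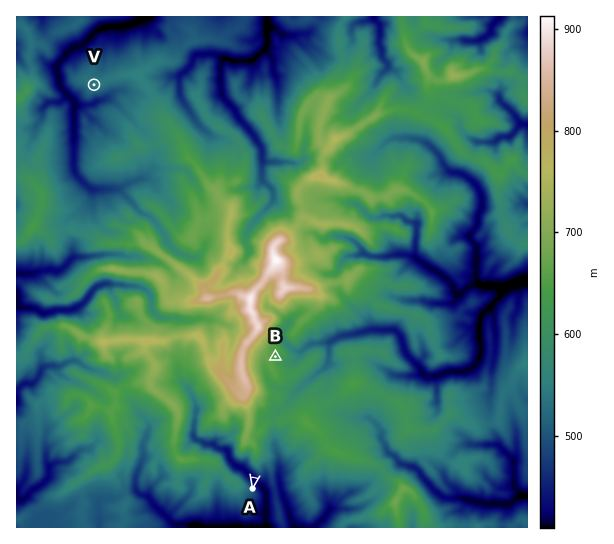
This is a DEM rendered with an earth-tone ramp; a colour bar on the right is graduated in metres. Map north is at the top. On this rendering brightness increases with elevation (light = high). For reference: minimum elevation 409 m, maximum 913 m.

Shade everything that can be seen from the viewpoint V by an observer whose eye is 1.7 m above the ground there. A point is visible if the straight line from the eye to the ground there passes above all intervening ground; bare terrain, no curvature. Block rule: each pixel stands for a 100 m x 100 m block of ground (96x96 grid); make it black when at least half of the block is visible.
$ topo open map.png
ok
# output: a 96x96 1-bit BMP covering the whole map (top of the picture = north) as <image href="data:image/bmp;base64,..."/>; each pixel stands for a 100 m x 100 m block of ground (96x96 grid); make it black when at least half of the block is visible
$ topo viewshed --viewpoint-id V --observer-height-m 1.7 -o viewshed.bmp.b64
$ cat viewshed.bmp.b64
<image width="96" height="96" href="data:image/bmp;base64,Qk2+BAAAAAAAAD4AAAAoAAAAYAAAAGAAAAABAAEAAAAAAIAEAAATCwAAEwsAAAIAAAAAAAAA////AAAAAAAAAAAAAAAAAAAAAAAAAAAAAAAAAAAAAAAAAAAAAAAAAAAAAAAAAAAAAAAAAAAAAAAAAAAAAAAAAAAAAAAAAAAAAAAAAAAAAAAAAAAAAAAAAAAAAAAAAAAAAAAAAAAAAAAAAAAAAAAAAAAAAAAAAAAAAAAAAAAAAAAAAAAAAAAAAAAAAAAAAAAAAAAAAAAAAAAAAAAAAAAAAAAAAAAAAAAAAAAAAAAAAAAAAAAAAAAAAAAAAAAAAAAAAAAAAAAAAAAAAAAAAAAAAAAAAAAAAAAAAAAAAAAAAAAAAAAAAAAAAAAAAAAAAAAAAAAAAAAAAAAAAAAAAAAAAAAAAAAAAAAAAAAAAAAAAAAAAAAAAAAAAAAAAAAAAAAAAAAAAAAAAAAAAAAAAAAAAAAAAAAAAAAAAAAAAAAAAAAAAAAAAAAAAAAAAAAAAAAAAAAAAAAAAAAAAAAAAAAAAAAAAAAAAAAAAAAAAAAAAAAAAAAAAAAAAAAAAAAAAAAAAAAAAAAAAAAAAAAAAAAAAAAAAAAAAAAAAAAAAAAAAAAAAAAAAAAAAAAAAAAAA4AAAAAAAAAAAAAAHQAAAAAAAAAAAAAIMAAAAAAAAAAAAAAD4AAAAAAAAAAAAAAAAAAAAAAAAAAAAAAAAAAAAAAAAAAAAAAAAAAAABAAAAAAAAAAAAABwBAAAAAAAAAAYAAAfDAAAAAAAAAAMAAAIPgAAAAAAAAAEAAAcHwAAAAAAAAAOAAAeAYAAAAAAAAAHAAg/AIAAAAAAAAAB/8BzgMAAAAAAAAAAeAHDgMAAAAAAAAAAAAMAgOAAAAAAAAAAAAYAwMAAAAAAAAAAABgAwEAAAAAAAABAfzAAwGAAAAAAAADA8nDgwDAAAAAAAADn4fHgwDgAAAAAAAA/gKHwwAAAAAAAAAAPGAJwwAAAAAAAAAAGAAQRwAAAAAAAAAByAAwz4AAAAAAAAAH8AAAz4AAAAAAAAAH+AAA3oAAAAAAAAAH8AAB2AAAAAAAAAAP8AABuAAAAAAAAAAf4AADeAAAAAAAAAA/4AADIAADAAAAAAB/4AADIAABgAAAAAAP5AAAAAAAwAAAAAAP54AAAAAAwAAAAACP5/AHAAAAwAAAAACP7/wHAAAAwAAAAADH7/4HAAAA4AAAAADH5//+AAAIsAAAAADnx//+AAAImAAAAADjx//8AAAIgAAAAABjx/94AAAYgAAAAABzzP/4AAAYgAAAAABzgf/wAAAMQAAAAAB7gP/wAAAMQAAAAAB+AB/gAAAOQAAAAAB4AB/AAAAGYAAAAAAyAAPAAAAHoAAAAAA+AgOAAAABiAAAAAA8DwcAAAAAzAAAAABcBH4AAAAANgAAQAAYABAAAAAAAwAIQAAQAAAAAAAAAQAYAAAwAAAAAAAAAAA4AAAwAAIAAAAAAABgAAAcAAAAAAAAAADAAAAcAAAAAAAAAACAAAAWAAAAAAAAAACAAAAxwAAAAAAAAAAAAAAwcAAAAAAAAAAAAAAAHAAAAAAAAAAAAABABgAAAAAAAAAAAAA="/>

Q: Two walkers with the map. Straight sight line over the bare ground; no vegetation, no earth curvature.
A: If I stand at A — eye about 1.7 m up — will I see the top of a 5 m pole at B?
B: No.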